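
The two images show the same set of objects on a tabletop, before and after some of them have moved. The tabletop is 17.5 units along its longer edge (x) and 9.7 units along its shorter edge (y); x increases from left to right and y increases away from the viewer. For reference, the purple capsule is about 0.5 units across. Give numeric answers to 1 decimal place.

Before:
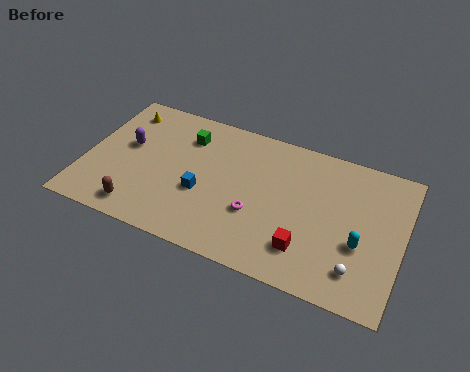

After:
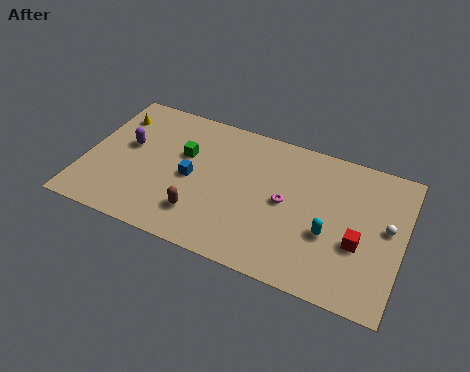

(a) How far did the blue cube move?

1.1

The blue cube was near (6.6, 3.8) before and (5.9, 4.6) after, so it travelled √(0.7² + 0.8²) ≈ 1.1 units.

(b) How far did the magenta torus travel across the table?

2.1

The magenta torus moved from about (9.6, 3.5) to (11.1, 4.9), a distance of √(1.5² + 1.4²) ≈ 2.1.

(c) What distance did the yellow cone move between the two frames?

0.6

The yellow cone moved from about (1.6, 8.0) to (1.2, 7.5), a distance of √(0.4² + 0.5²) ≈ 0.6.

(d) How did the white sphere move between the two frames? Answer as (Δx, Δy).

(1.3, 3.3)

From the two frames, the white sphere sits at roughly (15.3, 2.0) before and (16.6, 5.3) after.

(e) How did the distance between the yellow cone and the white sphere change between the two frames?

+0.6

They were about 15.0 units apart before and 15.6 after — 0.6 units further apart.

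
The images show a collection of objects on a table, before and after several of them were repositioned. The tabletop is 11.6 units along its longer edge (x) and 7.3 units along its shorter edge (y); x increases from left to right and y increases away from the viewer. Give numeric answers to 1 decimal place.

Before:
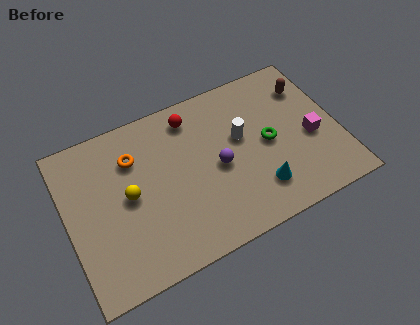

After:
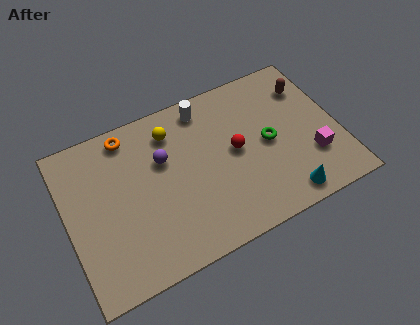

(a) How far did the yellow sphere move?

3.0

From (2.6, 3.7) to (4.7, 5.8), the yellow sphere covered √(2.1² + 2.1²) ≈ 3.0 units.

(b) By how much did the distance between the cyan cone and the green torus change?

+0.7

They were about 2.0 units apart before and 2.7 after — 0.7 units further apart.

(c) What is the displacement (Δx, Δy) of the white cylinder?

(-1.3, 2.0)

The white cylinder was at about (7.5, 4.3) and moved to about (6.2, 6.3).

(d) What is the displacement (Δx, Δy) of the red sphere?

(1.6, -2.3)

The red sphere was at about (5.6, 6.1) and moved to about (7.2, 3.8).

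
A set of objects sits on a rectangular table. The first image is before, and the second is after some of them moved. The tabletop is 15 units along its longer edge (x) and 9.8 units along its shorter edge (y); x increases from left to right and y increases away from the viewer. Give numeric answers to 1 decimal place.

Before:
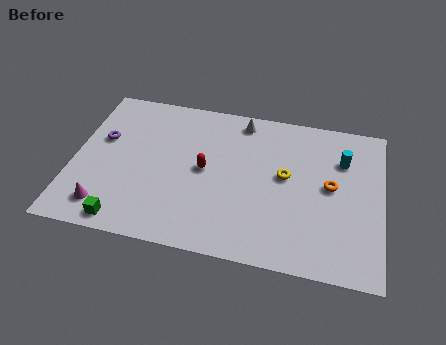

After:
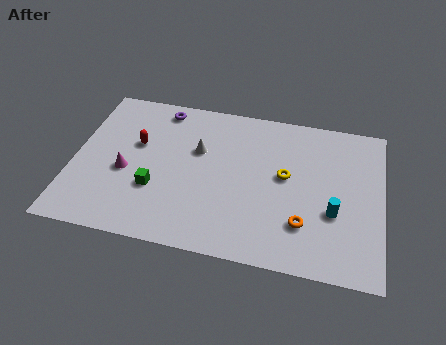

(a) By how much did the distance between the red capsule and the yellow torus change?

+3.4

They were about 3.9 units apart before and 7.3 after — 3.4 units further apart.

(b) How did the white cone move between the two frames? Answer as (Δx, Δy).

(-2.0, -2.4)

The white cone was at about (8.0, 8.6) and moved to about (6.0, 6.2).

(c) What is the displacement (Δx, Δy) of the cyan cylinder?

(-0.3, -3.4)

The cyan cylinder started near (13.0, 7.0) and ended near (12.7, 3.6).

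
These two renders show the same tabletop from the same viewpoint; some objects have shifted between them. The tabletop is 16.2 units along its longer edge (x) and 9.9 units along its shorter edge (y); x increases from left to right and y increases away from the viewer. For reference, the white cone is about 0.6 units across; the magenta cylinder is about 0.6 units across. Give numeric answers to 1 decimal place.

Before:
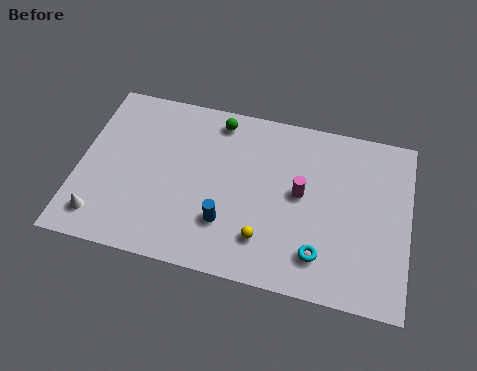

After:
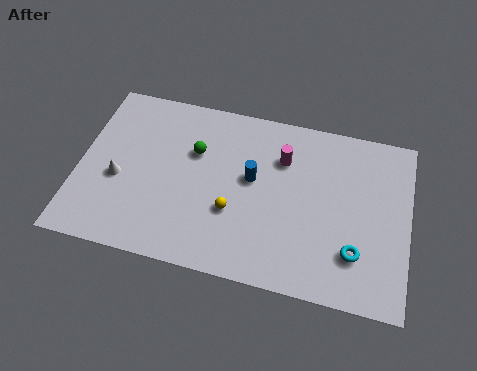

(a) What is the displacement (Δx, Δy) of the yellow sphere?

(-1.6, 1.2)

The yellow sphere started near (9.3, 2.3) and ended near (7.7, 3.5).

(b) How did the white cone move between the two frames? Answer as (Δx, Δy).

(0.7, 2.4)

From the two frames, the white cone sits at roughly (1.3, 1.7) before and (2.0, 4.1) after.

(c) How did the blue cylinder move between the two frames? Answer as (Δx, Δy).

(1.1, 2.8)

The blue cylinder was at about (7.4, 2.8) and moved to about (8.5, 5.6).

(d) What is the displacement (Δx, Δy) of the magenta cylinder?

(-1.0, 1.8)

From the two frames, the magenta cylinder sits at roughly (10.9, 5.3) before and (9.9, 7.1) after.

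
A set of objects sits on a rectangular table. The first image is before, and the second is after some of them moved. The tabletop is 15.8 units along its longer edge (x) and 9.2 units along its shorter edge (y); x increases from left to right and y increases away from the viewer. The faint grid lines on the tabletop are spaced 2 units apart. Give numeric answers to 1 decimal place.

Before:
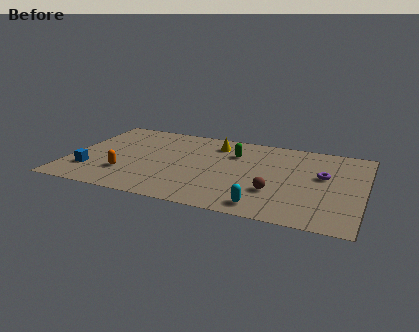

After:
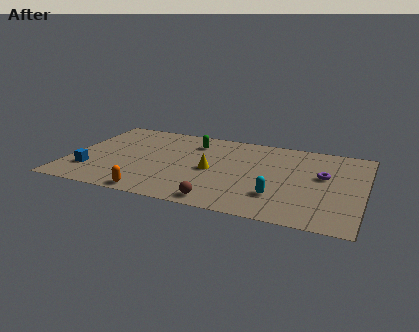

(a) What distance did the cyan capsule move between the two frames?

1.4

From (10.8, 1.2) to (11.4, 2.5), the cyan capsule covered √(0.6² + 1.3²) ≈ 1.4 units.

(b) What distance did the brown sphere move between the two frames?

3.3

The brown sphere moved from about (11.2, 2.9) to (8.5, 1.0), a distance of √(2.7² + 1.9²) ≈ 3.3.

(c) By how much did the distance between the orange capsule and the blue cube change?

+2.0

They were about 1.9 units apart before and 3.9 after — 2.0 units further apart.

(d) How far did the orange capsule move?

2.5

The orange capsule was near (3.2, 2.6) before and (4.9, 0.8) after, so it travelled √(1.7² + 1.8²) ≈ 2.5 units.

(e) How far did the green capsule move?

2.4

The green capsule was near (8.7, 6.6) before and (6.4, 7.2) after, so it travelled √(2.3² + 0.6²) ≈ 2.4 units.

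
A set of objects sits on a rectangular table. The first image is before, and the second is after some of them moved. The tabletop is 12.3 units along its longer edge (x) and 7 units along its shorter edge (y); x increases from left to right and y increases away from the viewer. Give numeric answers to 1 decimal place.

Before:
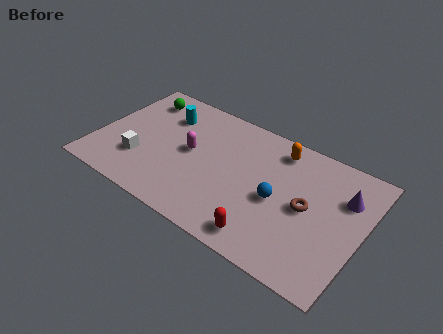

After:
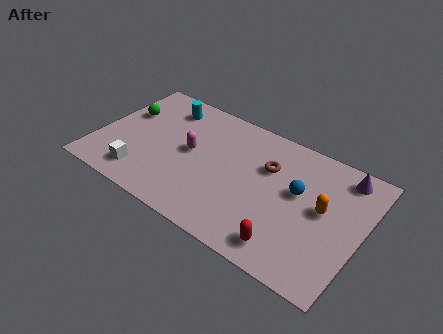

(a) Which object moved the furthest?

the orange capsule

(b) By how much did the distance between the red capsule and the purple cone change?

+0.3

They were about 4.9 units apart before and 5.2 after — 0.3 units further apart.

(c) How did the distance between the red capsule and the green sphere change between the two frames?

+0.7

They were about 8.3 units apart before and 9.0 after — 0.7 units further apart.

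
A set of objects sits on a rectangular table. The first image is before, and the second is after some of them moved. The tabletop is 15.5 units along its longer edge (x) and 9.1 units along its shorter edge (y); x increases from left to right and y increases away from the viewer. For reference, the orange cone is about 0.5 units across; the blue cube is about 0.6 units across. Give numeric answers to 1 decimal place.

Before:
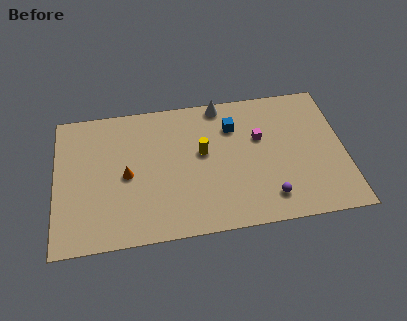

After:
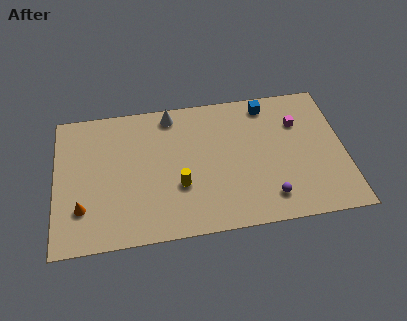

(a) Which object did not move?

the purple sphere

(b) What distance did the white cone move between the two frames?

2.7

The white cone was near (9.0, 8.3) before and (6.3, 8.0) after, so it travelled √(2.7² + 0.3²) ≈ 2.7 units.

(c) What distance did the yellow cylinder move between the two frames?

2.4

The yellow cylinder moved from about (7.9, 5.2) to (6.6, 3.2), a distance of √(1.3² + 2.0²) ≈ 2.4.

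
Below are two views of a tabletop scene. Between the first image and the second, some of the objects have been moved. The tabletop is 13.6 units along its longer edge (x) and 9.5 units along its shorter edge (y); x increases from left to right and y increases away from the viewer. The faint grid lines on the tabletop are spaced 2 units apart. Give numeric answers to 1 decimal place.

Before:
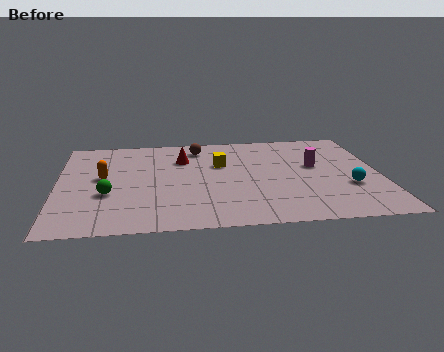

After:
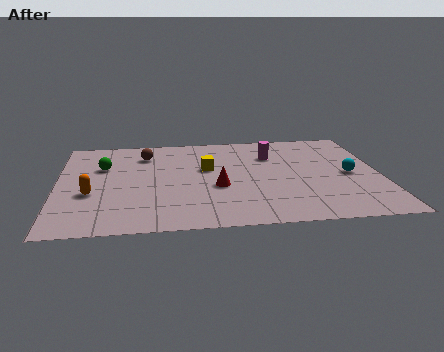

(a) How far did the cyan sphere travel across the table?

1.2

The cyan sphere was near (12.2, 3.3) before and (12.3, 4.5) after, so it travelled √(0.1² + 1.2²) ≈ 1.2 units.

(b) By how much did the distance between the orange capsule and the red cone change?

+1.5

The distance was about 3.8 in the first image and 5.3 in the second, so they moved 1.5 units further apart.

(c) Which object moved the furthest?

the red cone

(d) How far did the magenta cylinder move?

2.2

The magenta cylinder moved from about (10.9, 5.5) to (9.1, 6.8), a distance of √(1.8² + 1.3²) ≈ 2.2.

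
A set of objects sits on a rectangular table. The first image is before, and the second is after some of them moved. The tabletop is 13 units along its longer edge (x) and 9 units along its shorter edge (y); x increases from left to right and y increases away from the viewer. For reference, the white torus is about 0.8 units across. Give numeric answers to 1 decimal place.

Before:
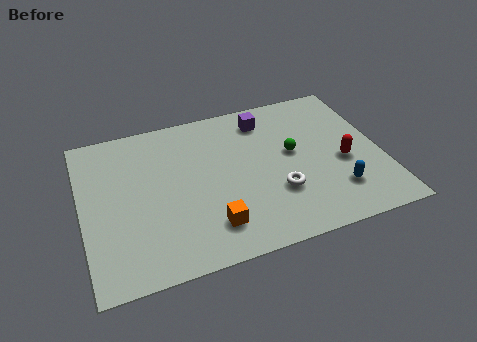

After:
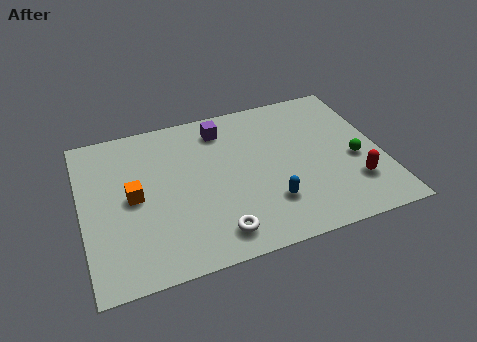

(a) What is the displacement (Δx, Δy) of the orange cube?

(-3.1, 2.6)

The orange cube started near (5.3, 1.9) and ended near (2.2, 4.5).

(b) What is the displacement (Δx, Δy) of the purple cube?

(-1.9, 0.0)

The purple cube was at about (8.2, 7.4) and moved to about (6.3, 7.4).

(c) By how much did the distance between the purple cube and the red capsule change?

+2.5

Before: roughly 4.8 units apart; after: 7.3. That's 2.5 units further apart.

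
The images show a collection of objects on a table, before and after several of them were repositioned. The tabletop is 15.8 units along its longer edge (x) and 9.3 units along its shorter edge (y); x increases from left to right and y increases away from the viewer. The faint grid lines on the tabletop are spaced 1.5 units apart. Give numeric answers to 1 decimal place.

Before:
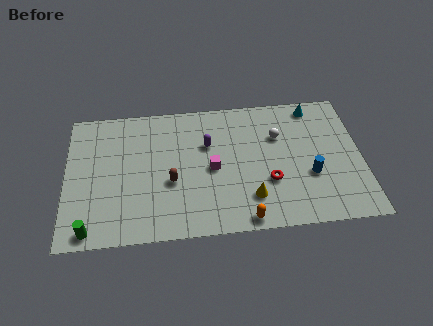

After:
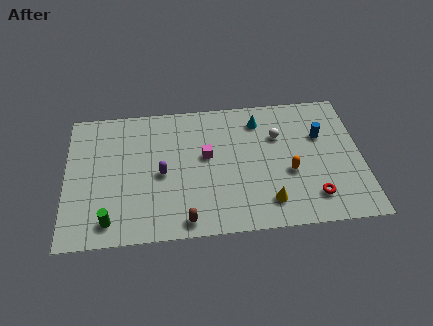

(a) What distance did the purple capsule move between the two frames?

3.1

The purple capsule was near (7.6, 6.1) before and (5.1, 4.3) after, so it travelled √(2.5² + 1.8²) ≈ 3.1 units.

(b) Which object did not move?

the white sphere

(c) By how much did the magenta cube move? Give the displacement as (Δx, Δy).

(-0.3, 0.9)

From the two frames, the magenta cube sits at roughly (7.8, 4.4) before and (7.5, 5.3) after.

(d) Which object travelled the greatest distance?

the orange capsule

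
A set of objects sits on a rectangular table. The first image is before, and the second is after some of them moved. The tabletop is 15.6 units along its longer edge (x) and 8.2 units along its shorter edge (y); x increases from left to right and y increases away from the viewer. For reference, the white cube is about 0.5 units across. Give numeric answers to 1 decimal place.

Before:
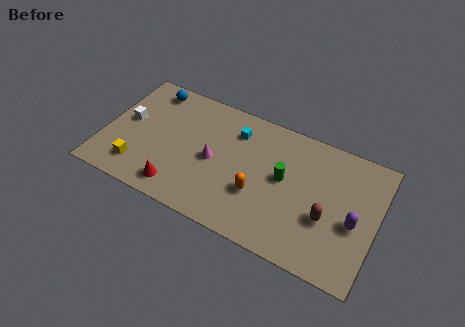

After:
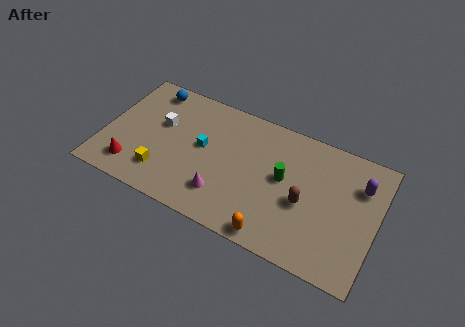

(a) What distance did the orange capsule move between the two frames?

2.4

The orange capsule was near (9.0, 2.9) before and (10.2, 0.8) after, so it travelled √(1.2² + 2.1²) ≈ 2.4 units.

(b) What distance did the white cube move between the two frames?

2.0

From (1.2, 4.5) to (3.1, 5.0), the white cube covered √(1.9² + 0.5²) ≈ 2.0 units.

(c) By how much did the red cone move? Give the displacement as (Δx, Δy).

(-2.7, 0.3)

The red cone started near (4.6, 1.3) and ended near (1.9, 1.6).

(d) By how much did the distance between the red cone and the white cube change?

-1.1

Before: roughly 4.7 units apart; after: 3.6. That's 1.1 units closer together.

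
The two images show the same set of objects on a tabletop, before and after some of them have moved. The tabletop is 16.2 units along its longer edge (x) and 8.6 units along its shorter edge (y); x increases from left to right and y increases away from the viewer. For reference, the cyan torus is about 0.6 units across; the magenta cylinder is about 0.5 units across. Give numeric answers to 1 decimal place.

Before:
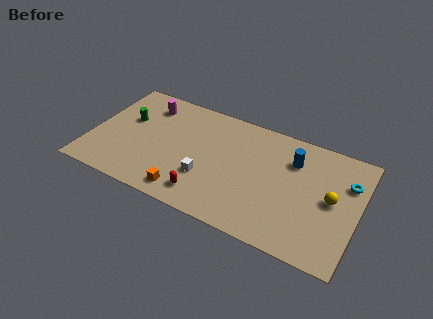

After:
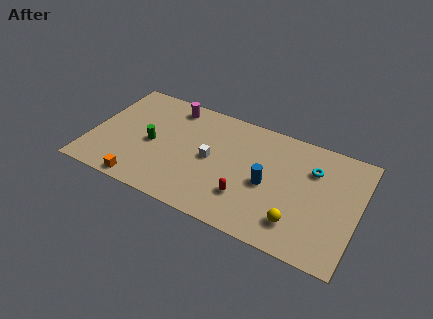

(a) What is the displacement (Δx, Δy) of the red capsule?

(2.4, 0.9)

From the two frames, the red capsule sits at roughly (7.3, 1.5) before and (9.7, 2.4) after.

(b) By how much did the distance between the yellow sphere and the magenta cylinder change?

-1.9

They were about 11.9 units apart before and 10.0 after — 1.9 units closer together.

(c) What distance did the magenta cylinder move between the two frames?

1.6

From (3.0, 6.9) to (4.5, 7.4), the magenta cylinder covered √(1.5² + 0.5²) ≈ 1.6 units.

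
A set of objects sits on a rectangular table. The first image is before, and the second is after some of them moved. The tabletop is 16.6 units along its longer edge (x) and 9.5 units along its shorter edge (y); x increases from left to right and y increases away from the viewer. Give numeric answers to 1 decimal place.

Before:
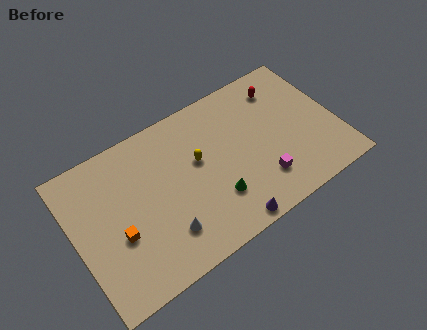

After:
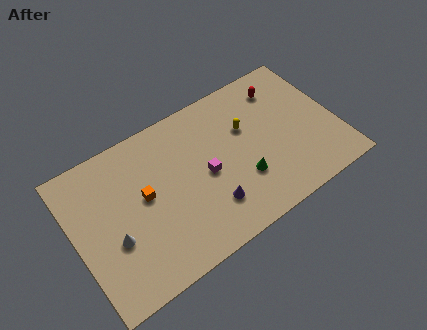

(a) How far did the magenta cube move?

3.9

From (11.4, 2.3) to (8.2, 4.5), the magenta cube covered √(3.2² + 2.2²) ≈ 3.9 units.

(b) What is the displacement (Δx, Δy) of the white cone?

(-3.0, 1.3)

From the two frames, the white cone sits at roughly (5.2, 2.3) before and (2.2, 3.6) after.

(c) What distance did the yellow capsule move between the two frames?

3.2

The yellow capsule moved from about (7.9, 5.6) to (11.1, 6.1), a distance of √(3.2² + 0.5²) ≈ 3.2.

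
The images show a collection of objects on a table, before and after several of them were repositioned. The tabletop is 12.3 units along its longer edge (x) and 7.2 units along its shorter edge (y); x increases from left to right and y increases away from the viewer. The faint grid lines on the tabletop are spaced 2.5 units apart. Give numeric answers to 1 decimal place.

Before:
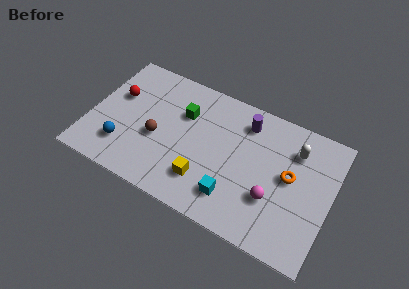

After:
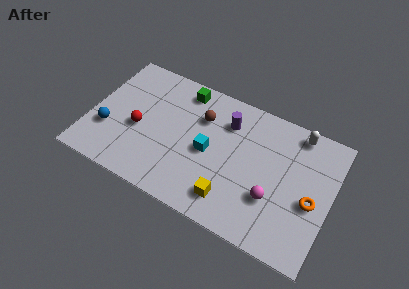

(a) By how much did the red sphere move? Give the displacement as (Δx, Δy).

(1.3, -1.4)

The red sphere was at about (1.2, 4.5) and moved to about (2.5, 3.1).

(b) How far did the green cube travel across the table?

1.3

The green cube moved from about (4.6, 4.9) to (4.4, 6.2), a distance of √(0.2² + 1.3²) ≈ 1.3.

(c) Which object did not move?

the magenta sphere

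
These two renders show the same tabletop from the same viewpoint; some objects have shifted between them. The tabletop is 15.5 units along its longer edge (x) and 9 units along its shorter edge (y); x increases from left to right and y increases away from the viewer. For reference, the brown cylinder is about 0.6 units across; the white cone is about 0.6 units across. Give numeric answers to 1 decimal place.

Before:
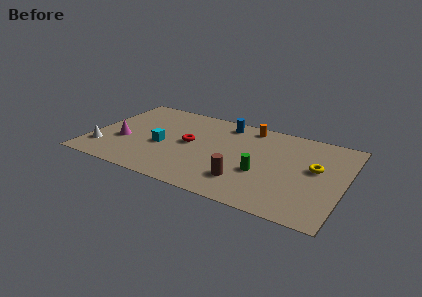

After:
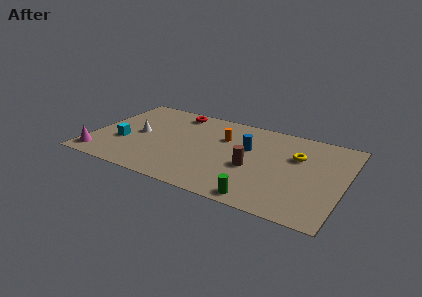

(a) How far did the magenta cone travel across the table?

2.4

The magenta cone moved from about (2.0, 3.4) to (0.8, 1.3), a distance of √(1.2² + 2.1²) ≈ 2.4.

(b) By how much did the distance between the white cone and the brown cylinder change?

-1.6

They were about 8.8 units apart before and 7.2 after — 1.6 units closer together.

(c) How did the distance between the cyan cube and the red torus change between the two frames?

+3.4

The distance was about 1.8 in the first image and 5.2 in the second, so they moved 3.4 units further apart.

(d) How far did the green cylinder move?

2.5

From (10.6, 3.4) to (10.9, 0.9), the green cylinder covered √(0.3² + 2.5²) ≈ 2.5 units.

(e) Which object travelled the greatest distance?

the red torus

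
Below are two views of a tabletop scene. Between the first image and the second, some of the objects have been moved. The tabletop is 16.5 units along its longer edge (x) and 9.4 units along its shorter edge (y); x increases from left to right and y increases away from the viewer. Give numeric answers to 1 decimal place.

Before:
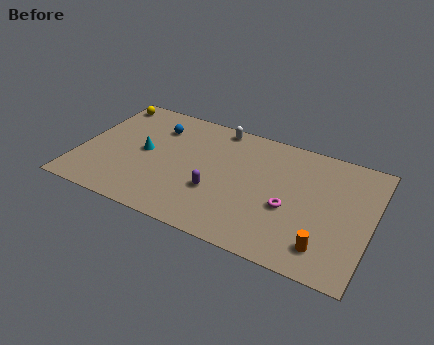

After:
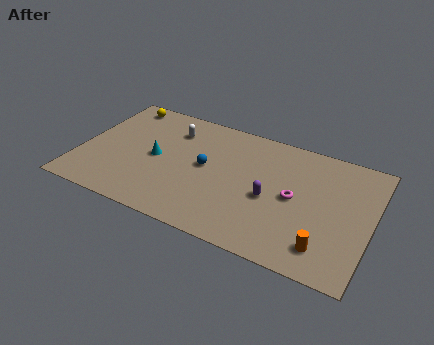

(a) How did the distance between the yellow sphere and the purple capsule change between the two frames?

+1.6

The distance was about 8.5 in the first image and 10.1 in the second, so they moved 1.6 units further apart.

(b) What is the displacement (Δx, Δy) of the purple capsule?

(3.0, 0.8)

From the two frames, the purple capsule sits at roughly (7.9, 3.3) before and (10.9, 4.1) after.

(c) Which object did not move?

the orange cylinder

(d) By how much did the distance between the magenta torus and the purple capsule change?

-2.7

They were about 4.1 units apart before and 1.4 after — 2.7 units closer together.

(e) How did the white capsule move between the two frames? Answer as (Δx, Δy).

(-2.5, -1.3)

The white capsule was at about (7.4, 8.5) and moved to about (4.9, 7.2).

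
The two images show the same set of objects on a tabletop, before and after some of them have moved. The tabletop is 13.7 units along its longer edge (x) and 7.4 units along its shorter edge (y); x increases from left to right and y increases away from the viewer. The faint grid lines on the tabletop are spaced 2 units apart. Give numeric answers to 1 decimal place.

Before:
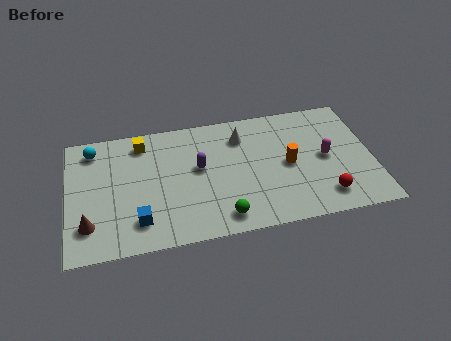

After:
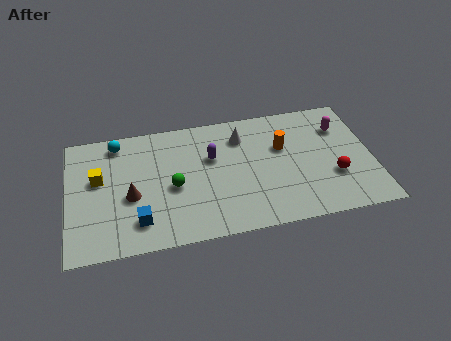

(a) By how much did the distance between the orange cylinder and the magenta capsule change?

+1.1

They were about 1.7 units apart before and 2.8 after — 1.1 units further apart.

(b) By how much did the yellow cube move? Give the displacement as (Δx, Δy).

(-2.0, -1.8)

The yellow cube started near (3.4, 6.2) and ended near (1.4, 4.4).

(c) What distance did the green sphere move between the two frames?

3.0

From (6.8, 1.1) to (4.7, 3.3), the green sphere covered √(2.1² + 2.2²) ≈ 3.0 units.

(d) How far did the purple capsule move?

0.8

The purple capsule moved from about (5.9, 4.2) to (6.5, 4.7), a distance of √(0.6² + 0.5²) ≈ 0.8.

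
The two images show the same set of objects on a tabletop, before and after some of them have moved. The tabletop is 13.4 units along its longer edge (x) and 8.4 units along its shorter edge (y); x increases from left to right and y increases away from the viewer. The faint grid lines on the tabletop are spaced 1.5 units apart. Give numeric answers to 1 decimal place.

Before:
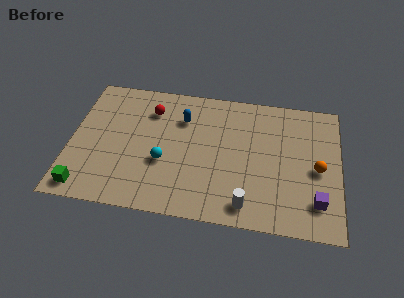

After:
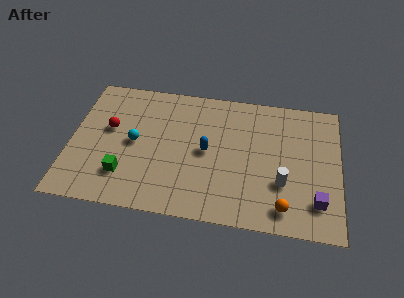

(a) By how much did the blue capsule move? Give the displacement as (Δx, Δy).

(1.3, -1.9)

The blue capsule was at about (5.5, 6.1) and moved to about (6.8, 4.2).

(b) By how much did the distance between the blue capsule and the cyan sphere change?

+0.6

The distance was about 3.0 in the first image and 3.6 in the second, so they moved 0.6 units further apart.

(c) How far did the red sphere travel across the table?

2.5

The red sphere was near (3.9, 6.4) before and (1.9, 4.9) after, so it travelled √(2.0² + 1.5²) ≈ 2.5 units.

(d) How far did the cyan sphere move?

1.8

From (4.7, 3.2) to (3.2, 4.2), the cyan sphere covered √(1.5² + 1.0²) ≈ 1.8 units.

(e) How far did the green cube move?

2.2

The green cube was near (0.9, 1.0) before and (2.8, 2.1) after, so it travelled √(1.9² + 1.1²) ≈ 2.2 units.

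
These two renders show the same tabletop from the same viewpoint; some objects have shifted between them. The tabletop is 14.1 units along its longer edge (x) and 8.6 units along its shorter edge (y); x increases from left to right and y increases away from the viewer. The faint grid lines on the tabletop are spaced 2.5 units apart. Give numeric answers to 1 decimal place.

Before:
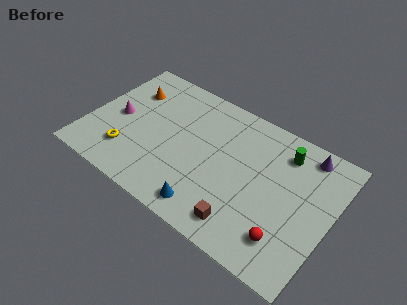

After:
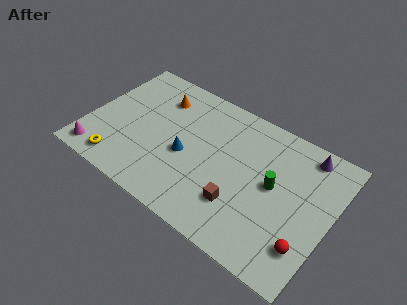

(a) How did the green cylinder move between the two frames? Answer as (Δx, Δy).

(-0.2, -2.3)

From the two frames, the green cylinder sits at roughly (11.0, 6.9) before and (10.8, 4.6) after.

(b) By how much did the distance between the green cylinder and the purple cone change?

+1.9

Before: roughly 1.3 units apart; after: 3.2. That's 1.9 units further apart.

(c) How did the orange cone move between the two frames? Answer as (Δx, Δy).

(1.7, 0.4)

From the two frames, the orange cone sits at roughly (1.9, 6.2) before and (3.6, 6.6) after.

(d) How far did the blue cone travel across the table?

3.1

The blue cone was near (7.6, 1.2) before and (5.8, 3.7) after, so it travelled √(1.8² + 2.5²) ≈ 3.1 units.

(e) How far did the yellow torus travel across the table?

0.9

From (2.6, 2.1) to (2.3, 1.2), the yellow torus covered √(0.3² + 0.9²) ≈ 0.9 units.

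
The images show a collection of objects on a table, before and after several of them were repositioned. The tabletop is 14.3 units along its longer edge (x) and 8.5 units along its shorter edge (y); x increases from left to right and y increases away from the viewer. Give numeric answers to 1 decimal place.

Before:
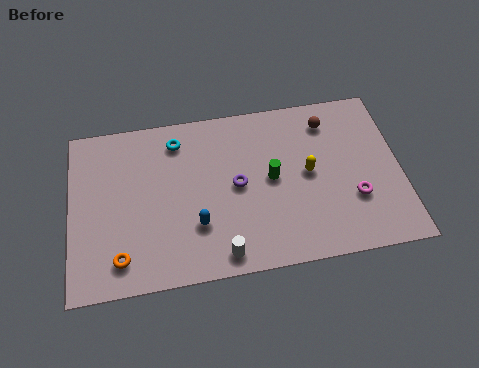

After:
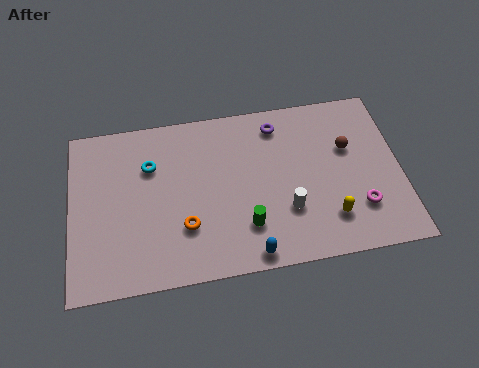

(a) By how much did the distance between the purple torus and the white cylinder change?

+1.0

They were about 3.4 units apart before and 4.4 after — 1.0 units further apart.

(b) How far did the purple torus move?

3.4

The purple torus moved from about (7.2, 4.3) to (9.1, 7.1), a distance of √(1.9² + 2.8²) ≈ 3.4.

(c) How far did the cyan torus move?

1.6

The cyan torus moved from about (4.7, 7.0) to (3.5, 5.9), a distance of √(1.2² + 1.1²) ≈ 1.6.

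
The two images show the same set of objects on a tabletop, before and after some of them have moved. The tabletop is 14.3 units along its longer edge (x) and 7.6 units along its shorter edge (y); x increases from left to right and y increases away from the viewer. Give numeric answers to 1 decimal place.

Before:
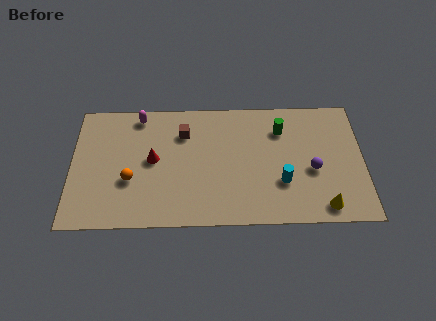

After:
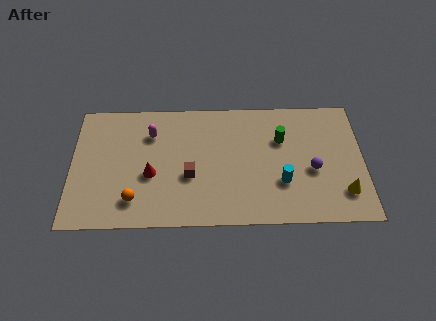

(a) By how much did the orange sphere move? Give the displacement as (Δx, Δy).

(0.2, -1.2)

The orange sphere started near (2.9, 2.8) and ended near (3.1, 1.6).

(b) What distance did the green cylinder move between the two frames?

0.6

The green cylinder moved from about (10.3, 5.7) to (10.3, 5.1), a distance of √(0.0² + 0.6²) ≈ 0.6.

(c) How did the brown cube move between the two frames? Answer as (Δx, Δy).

(0.3, -2.6)

The brown cube started near (5.5, 5.6) and ended near (5.8, 3.0).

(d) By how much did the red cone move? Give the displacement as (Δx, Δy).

(-0.1, -0.9)

The red cone started near (4.0, 4.0) and ended near (3.9, 3.1).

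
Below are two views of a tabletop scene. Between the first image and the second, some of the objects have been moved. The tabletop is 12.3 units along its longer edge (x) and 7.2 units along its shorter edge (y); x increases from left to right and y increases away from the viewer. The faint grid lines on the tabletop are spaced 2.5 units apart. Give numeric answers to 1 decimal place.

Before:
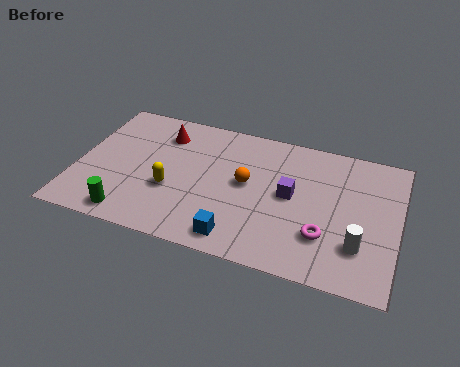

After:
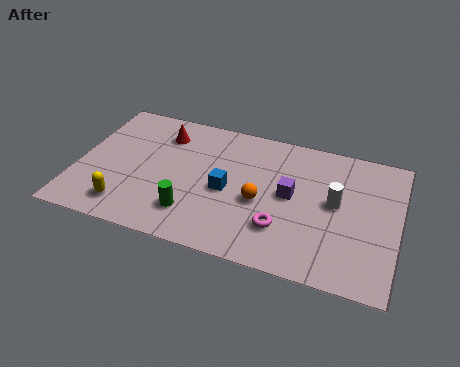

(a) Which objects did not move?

the red cone and the purple cube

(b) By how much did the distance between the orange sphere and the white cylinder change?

-1.9

They were about 4.8 units apart before and 2.9 after — 1.9 units closer together.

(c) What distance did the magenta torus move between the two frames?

1.6

From (9.6, 2.1) to (8.0, 2.0), the magenta torus covered √(1.6² + 0.1²) ≈ 1.6 units.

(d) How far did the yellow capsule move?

2.1

The yellow capsule was near (3.7, 2.7) before and (2.1, 1.3) after, so it travelled √(1.6² + 1.4²) ≈ 2.1 units.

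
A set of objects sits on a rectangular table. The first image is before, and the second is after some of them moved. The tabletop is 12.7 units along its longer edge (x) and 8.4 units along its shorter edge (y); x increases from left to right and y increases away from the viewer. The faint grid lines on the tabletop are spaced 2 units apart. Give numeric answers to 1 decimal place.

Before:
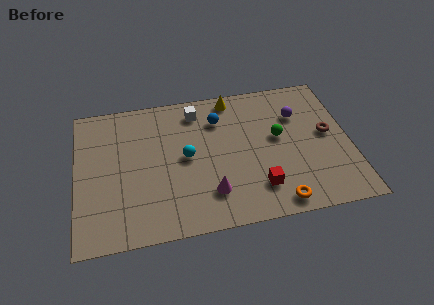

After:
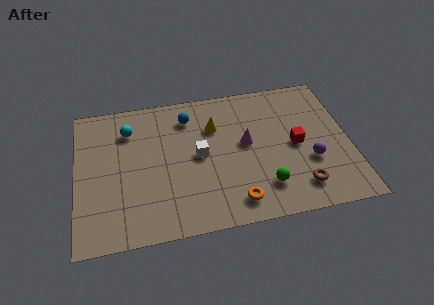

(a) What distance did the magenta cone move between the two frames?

3.2

The magenta cone was near (6.1, 2.0) before and (7.9, 4.6) after, so it travelled √(1.8² + 2.6²) ≈ 3.2 units.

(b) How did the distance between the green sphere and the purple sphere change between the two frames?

+0.9

The distance was about 1.6 in the first image and 2.5 in the second, so they moved 0.9 units further apart.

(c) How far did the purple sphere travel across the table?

2.9

The purple sphere was near (10.4, 5.9) before and (10.8, 3.0) after, so it travelled √(0.4² + 2.9²) ≈ 2.9 units.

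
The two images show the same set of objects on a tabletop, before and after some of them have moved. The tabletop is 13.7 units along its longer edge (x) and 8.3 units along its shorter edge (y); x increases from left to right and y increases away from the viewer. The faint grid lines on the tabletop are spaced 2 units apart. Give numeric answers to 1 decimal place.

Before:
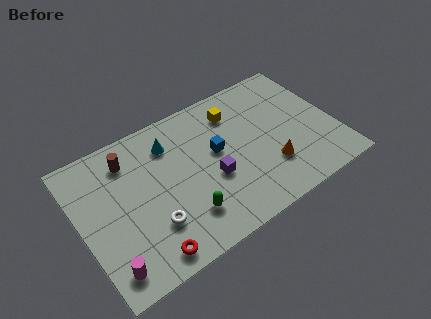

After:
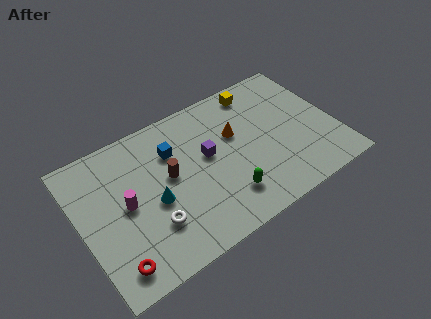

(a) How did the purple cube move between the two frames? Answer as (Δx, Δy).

(0.0, 1.4)

From the two frames, the purple cube sits at roughly (6.9, 3.3) before and (6.9, 4.7) after.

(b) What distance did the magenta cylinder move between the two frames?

3.2

The magenta cylinder was near (1.0, 1.3) before and (2.4, 4.2) after, so it travelled √(1.4² + 2.9²) ≈ 3.2 units.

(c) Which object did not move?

the white torus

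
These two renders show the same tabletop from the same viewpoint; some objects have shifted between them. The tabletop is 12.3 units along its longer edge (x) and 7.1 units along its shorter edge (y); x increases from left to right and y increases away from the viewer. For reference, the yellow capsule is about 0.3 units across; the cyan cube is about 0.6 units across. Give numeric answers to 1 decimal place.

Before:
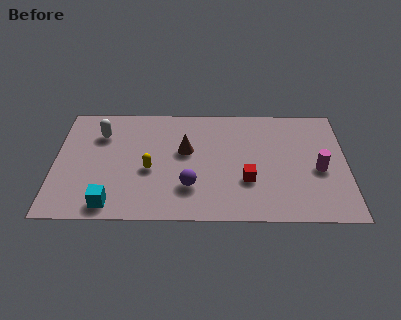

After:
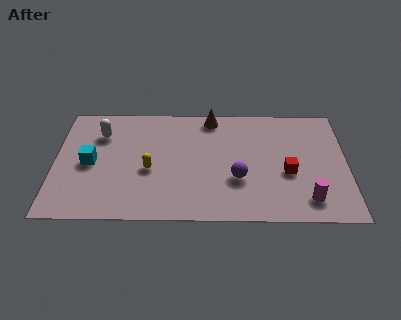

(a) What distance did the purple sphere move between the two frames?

2.1

The purple sphere was near (5.7, 2.0) before and (7.7, 2.5) after, so it travelled √(2.0² + 0.5²) ≈ 2.1 units.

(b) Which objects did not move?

the white capsule and the yellow capsule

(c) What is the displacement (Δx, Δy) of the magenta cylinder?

(-0.5, -1.8)

The magenta cylinder started near (11.1, 3.1) and ended near (10.6, 1.3).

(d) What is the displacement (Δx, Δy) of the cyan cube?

(-0.9, 2.5)

The cyan cube started near (2.4, 0.9) and ended near (1.5, 3.4).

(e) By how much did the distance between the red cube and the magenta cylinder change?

-1.3

The distance was about 3.1 in the first image and 1.8 in the second, so they moved 1.3 units closer together.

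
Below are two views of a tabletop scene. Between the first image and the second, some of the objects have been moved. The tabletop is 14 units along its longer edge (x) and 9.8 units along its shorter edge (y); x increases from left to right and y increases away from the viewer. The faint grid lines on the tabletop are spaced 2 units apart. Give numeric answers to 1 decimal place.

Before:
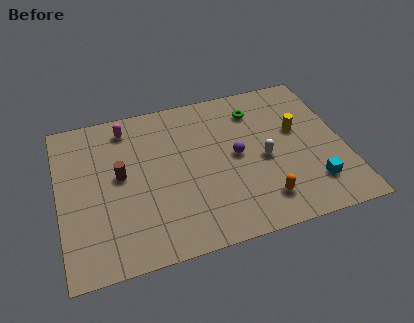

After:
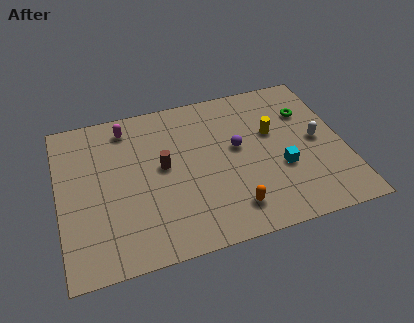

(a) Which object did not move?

the magenta capsule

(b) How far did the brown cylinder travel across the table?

2.1

From (3.0, 5.3) to (5.1, 5.3), the brown cylinder covered √(2.1² + 0.0²) ≈ 2.1 units.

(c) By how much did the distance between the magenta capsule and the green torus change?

+2.6

The distance was about 6.4 in the first image and 9.0 in the second, so they moved 2.6 units further apart.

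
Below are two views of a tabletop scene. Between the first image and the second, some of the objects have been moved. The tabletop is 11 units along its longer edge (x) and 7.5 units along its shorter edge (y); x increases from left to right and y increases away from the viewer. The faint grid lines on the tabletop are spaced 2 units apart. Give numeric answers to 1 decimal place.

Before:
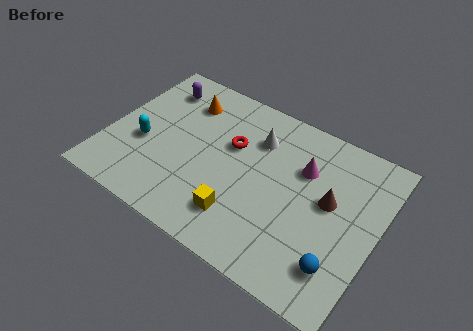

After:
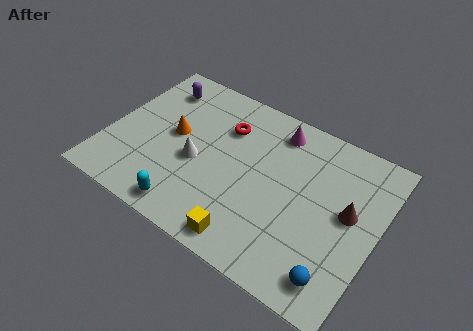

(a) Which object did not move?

the purple capsule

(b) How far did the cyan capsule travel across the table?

3.1

The cyan capsule was near (1.5, 3.0) before and (3.8, 0.9) after, so it travelled √(2.3² + 2.1²) ≈ 3.1 units.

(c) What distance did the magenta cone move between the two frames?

1.8

From (7.8, 5.1) to (6.5, 6.3), the magenta cone covered √(1.3² + 1.2²) ≈ 1.8 units.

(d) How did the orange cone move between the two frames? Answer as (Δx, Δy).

(-0.1, -1.8)

From the two frames, the orange cone sits at roughly (2.7, 5.8) before and (2.6, 4.0) after.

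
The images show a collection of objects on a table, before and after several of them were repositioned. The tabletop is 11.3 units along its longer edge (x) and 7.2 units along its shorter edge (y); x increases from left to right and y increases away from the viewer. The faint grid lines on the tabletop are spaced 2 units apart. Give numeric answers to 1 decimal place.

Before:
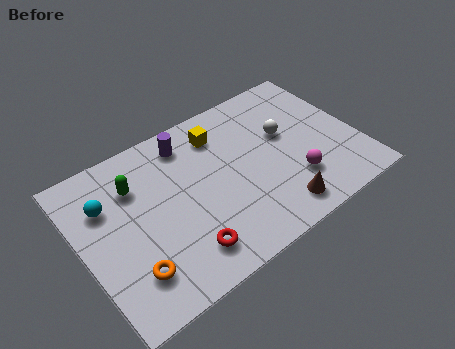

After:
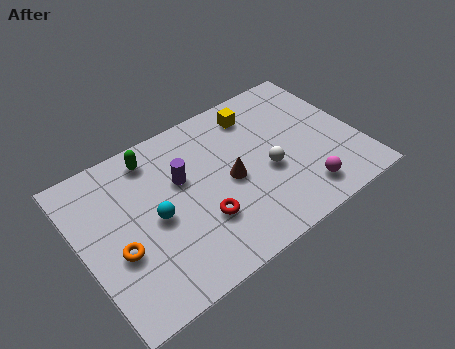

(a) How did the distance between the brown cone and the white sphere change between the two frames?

-1.8

Before: roughly 3.4 units apart; after: 1.6. That's 1.8 units closer together.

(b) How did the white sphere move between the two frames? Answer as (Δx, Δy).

(-1.0, -1.3)

The white sphere was at about (8.5, 4.3) and moved to about (7.5, 3.0).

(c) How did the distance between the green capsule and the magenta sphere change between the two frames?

+0.4

They were about 6.8 units apart before and 7.2 after — 0.4 units further apart.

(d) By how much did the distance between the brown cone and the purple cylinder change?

-3.5

They were about 5.6 units apart before and 2.1 after — 3.5 units closer together.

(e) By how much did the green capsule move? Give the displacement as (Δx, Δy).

(0.9, 0.9)

The green capsule was at about (2.4, 5.2) and moved to about (3.3, 6.1).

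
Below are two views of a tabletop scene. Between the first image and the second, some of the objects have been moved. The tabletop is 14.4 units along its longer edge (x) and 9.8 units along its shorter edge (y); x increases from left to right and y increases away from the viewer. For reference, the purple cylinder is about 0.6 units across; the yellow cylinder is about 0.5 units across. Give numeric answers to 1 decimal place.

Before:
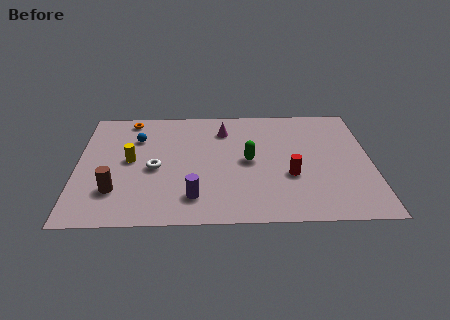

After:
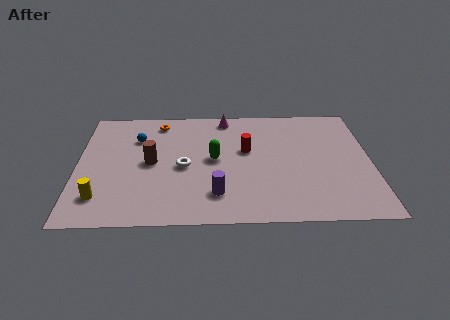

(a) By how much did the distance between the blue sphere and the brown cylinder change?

-2.3

Before: roughly 4.5 units apart; after: 2.2. That's 2.3 units closer together.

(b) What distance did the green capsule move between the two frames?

1.7

The green capsule was near (8.4, 4.9) before and (6.7, 5.1) after, so it travelled √(1.7² + 0.2²) ≈ 1.7 units.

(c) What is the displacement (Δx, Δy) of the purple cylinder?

(1.1, 0.2)

From the two frames, the purple cylinder sits at roughly (5.7, 2.0) before and (6.8, 2.2) after.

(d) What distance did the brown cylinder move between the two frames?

2.9

The brown cylinder moved from about (1.9, 2.6) to (3.6, 4.9), a distance of √(1.7² + 2.3²) ≈ 2.9.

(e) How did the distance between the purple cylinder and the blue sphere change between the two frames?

+0.5

The distance was about 5.7 in the first image and 6.2 in the second, so they moved 0.5 units further apart.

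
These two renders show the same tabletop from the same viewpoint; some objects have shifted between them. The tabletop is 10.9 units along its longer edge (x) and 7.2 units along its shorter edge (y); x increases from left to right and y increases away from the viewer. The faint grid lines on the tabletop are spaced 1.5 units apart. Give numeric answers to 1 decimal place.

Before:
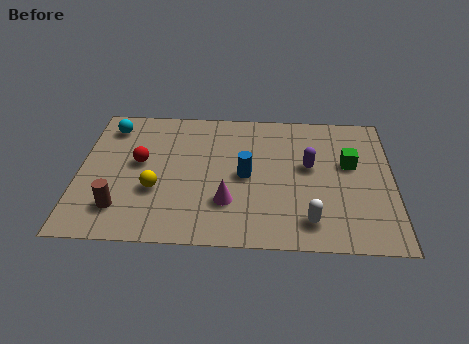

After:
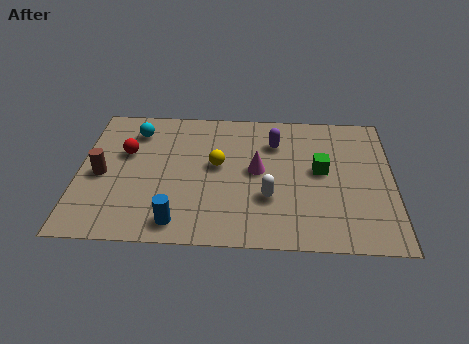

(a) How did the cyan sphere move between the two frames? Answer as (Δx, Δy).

(0.9, -0.2)

From the two frames, the cyan sphere sits at roughly (1.0, 5.9) before and (1.9, 5.7) after.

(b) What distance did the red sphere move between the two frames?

0.7

From (2.1, 4.0) to (1.6, 4.5), the red sphere covered √(0.5² + 0.5²) ≈ 0.7 units.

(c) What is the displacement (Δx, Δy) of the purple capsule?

(-1.2, 1.2)

From the two frames, the purple capsule sits at roughly (8.0, 4.1) before and (6.8, 5.3) after.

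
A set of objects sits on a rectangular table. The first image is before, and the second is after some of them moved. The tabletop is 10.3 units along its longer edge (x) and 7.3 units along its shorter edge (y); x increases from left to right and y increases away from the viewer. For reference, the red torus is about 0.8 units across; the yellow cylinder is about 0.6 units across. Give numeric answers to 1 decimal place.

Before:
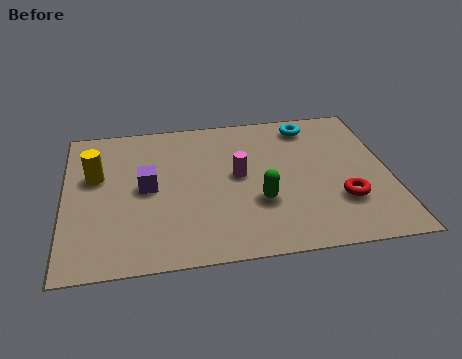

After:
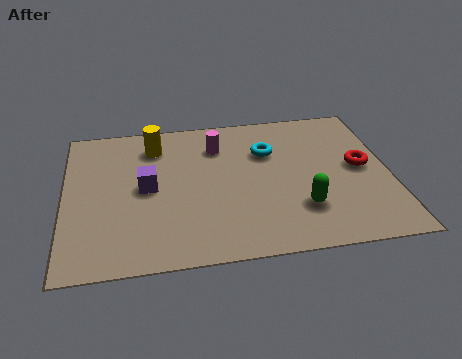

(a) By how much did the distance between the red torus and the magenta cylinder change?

+1.2

Before: roughly 3.6 units apart; after: 4.8. That's 1.2 units further apart.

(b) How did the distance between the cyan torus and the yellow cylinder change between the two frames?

-3.4

Before: roughly 7.1 units apart; after: 3.7. That's 3.4 units closer together.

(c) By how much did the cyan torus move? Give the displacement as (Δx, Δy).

(-1.4, -1.2)

From the two frames, the cyan torus sits at roughly (7.9, 6.2) before and (6.5, 5.0) after.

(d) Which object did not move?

the purple cube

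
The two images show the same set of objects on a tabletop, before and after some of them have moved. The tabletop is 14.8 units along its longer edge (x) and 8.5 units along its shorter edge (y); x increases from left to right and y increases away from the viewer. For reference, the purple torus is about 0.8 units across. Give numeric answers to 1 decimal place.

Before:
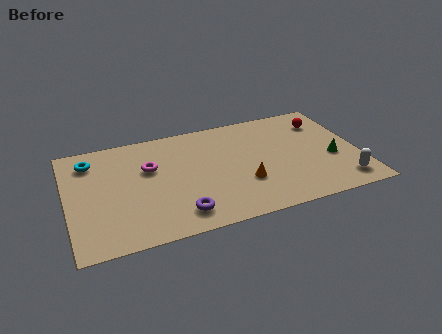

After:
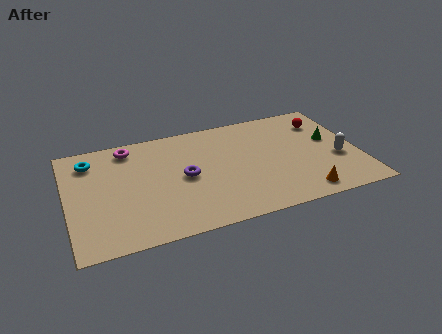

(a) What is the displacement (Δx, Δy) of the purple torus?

(0.5, 2.7)

The purple torus was at about (5.4, 1.5) and moved to about (5.9, 4.2).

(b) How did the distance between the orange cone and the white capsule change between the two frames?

-2.1

They were about 5.1 units apart before and 3.0 after — 2.1 units closer together.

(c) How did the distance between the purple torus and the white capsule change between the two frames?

-0.4

The distance was about 8.3 in the first image and 7.9 in the second, so they moved 0.4 units closer together.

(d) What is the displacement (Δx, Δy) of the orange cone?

(2.8, -1.7)

The orange cone was at about (8.8, 2.8) and moved to about (11.6, 1.1).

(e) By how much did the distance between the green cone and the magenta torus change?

+1.1

Before: roughly 9.4 units apart; after: 10.5. That's 1.1 units further apart.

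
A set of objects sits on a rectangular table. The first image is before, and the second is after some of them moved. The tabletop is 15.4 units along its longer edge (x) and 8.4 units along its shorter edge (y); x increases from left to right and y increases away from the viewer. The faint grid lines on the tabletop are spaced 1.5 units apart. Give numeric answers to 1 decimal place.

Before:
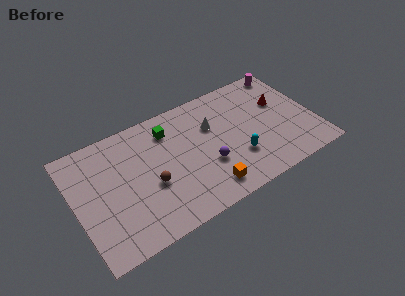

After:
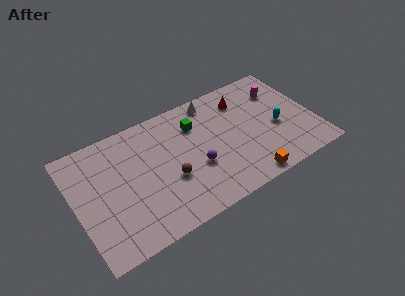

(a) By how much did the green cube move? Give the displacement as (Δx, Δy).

(1.7, -0.4)

The green cube started near (6.3, 6.6) and ended near (8.0, 6.2).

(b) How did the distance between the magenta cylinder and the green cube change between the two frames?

-2.5

Before: roughly 8.1 units apart; after: 5.6. That's 2.5 units closer together.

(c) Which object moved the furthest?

the cyan capsule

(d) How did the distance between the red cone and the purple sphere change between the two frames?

-0.7

They were about 5.7 units apart before and 5.0 after — 0.7 units closer together.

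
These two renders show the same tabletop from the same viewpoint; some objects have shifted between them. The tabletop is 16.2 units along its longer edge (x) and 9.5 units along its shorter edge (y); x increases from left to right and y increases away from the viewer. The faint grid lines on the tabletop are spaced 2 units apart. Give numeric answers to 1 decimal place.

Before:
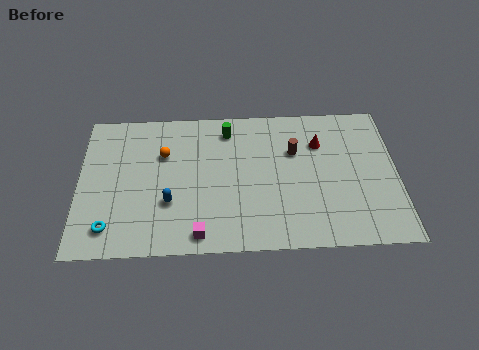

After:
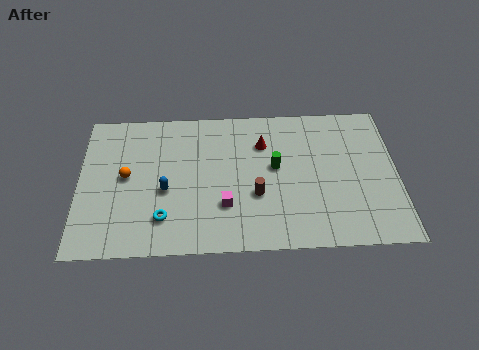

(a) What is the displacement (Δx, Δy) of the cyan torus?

(2.7, 0.5)

The cyan torus started near (1.6, 1.7) and ended near (4.3, 2.2).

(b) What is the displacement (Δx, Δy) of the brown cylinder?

(-2.0, -2.8)

From the two frames, the brown cylinder sits at roughly (11.0, 6.3) before and (9.0, 3.5) after.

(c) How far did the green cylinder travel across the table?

3.5

The green cylinder moved from about (7.6, 7.9) to (10.0, 5.3), a distance of √(2.4² + 2.6²) ≈ 3.5.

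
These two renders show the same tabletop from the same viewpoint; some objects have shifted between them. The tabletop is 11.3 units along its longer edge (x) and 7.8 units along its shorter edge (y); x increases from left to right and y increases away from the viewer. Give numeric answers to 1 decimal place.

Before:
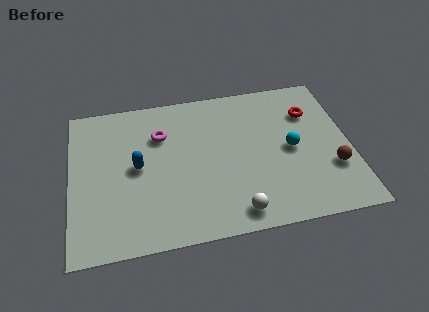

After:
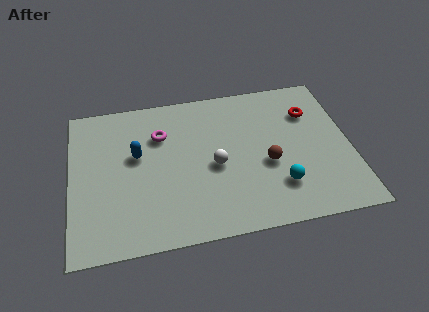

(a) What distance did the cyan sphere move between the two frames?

1.9

The cyan sphere moved from about (8.9, 3.8) to (8.3, 2.0), a distance of √(0.6² + 1.8²) ≈ 1.9.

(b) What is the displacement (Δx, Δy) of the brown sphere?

(-2.6, 0.7)

The brown sphere was at about (10.5, 2.5) and moved to about (7.9, 3.2).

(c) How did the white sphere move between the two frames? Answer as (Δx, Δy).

(-0.7, 2.5)

The white sphere started near (6.5, 1.0) and ended near (5.8, 3.5).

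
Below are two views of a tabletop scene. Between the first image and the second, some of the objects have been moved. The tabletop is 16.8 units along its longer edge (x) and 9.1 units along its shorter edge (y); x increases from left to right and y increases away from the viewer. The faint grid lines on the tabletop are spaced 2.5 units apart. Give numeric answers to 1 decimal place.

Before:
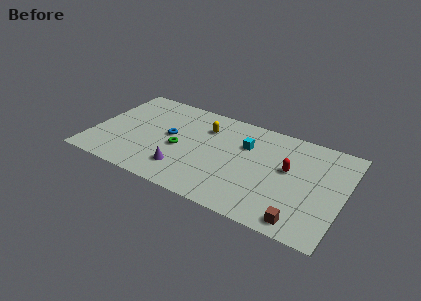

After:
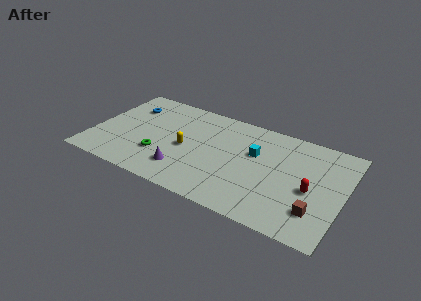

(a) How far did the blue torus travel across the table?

3.6

The blue torus moved from about (5.1, 4.9) to (2.0, 6.7), a distance of √(3.1² + 1.8²) ≈ 3.6.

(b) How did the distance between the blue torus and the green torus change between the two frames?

+3.5

They were about 1.2 units apart before and 4.7 after — 3.5 units further apart.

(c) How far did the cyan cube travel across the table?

0.9

The cyan cube was near (10.1, 6.2) before and (10.8, 5.7) after, so it travelled √(0.7² + 0.5²) ≈ 0.9 units.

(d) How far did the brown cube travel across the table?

1.4

The brown cube moved from about (14.4, 1.1) to (15.2, 2.3), a distance of √(0.8² + 1.2²) ≈ 1.4.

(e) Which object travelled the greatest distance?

the blue torus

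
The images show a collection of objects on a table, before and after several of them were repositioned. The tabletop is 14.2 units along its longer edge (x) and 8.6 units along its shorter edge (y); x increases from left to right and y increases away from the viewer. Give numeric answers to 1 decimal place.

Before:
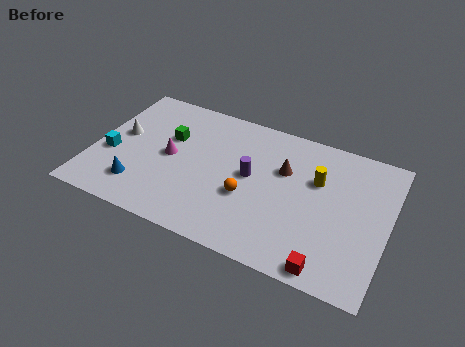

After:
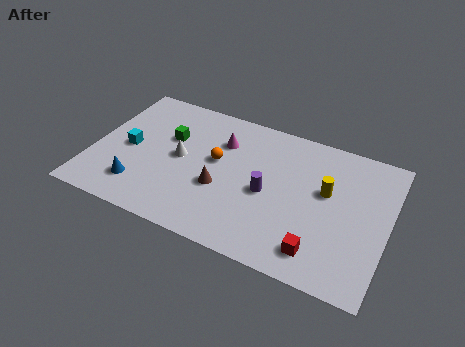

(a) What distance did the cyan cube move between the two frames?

1.1

The cyan cube was near (0.9, 3.4) before and (1.7, 4.1) after, so it travelled √(0.8² + 0.7²) ≈ 1.1 units.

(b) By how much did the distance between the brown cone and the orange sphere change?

-1.1

They were about 2.7 units apart before and 1.6 after — 1.1 units closer together.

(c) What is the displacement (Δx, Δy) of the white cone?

(3.0, -0.4)

From the two frames, the white cone sits at roughly (1.2, 4.8) before and (4.2, 4.4) after.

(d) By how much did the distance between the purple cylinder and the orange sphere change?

+1.5

Before: roughly 1.3 units apart; after: 2.8. That's 1.5 units further apart.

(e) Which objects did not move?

the green cube and the blue cone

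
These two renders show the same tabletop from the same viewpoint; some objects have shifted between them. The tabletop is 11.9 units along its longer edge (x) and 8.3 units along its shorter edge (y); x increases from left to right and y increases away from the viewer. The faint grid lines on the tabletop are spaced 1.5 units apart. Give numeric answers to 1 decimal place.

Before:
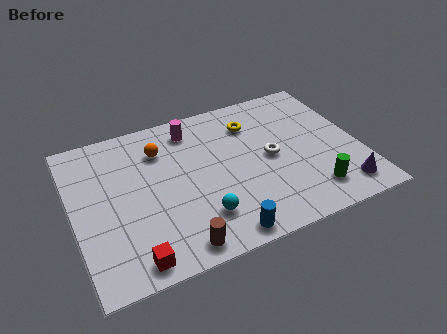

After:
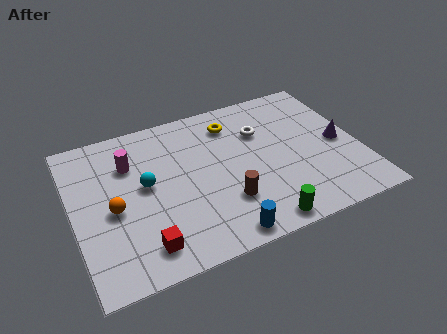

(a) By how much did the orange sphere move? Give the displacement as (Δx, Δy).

(-2.2, -2.5)

From the two frames, the orange sphere sits at roughly (3.8, 6.2) before and (1.6, 3.7) after.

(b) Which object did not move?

the blue cylinder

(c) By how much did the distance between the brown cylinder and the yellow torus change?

-2.3

The distance was about 6.6 in the first image and 4.3 in the second, so they moved 2.3 units closer together.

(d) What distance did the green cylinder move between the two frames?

2.4

The green cylinder was near (9.6, 1.6) before and (7.3, 0.8) after, so it travelled √(2.3² + 0.8²) ≈ 2.4 units.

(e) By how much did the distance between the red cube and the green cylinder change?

-2.8

The distance was about 7.5 in the first image and 4.7 in the second, so they moved 2.8 units closer together.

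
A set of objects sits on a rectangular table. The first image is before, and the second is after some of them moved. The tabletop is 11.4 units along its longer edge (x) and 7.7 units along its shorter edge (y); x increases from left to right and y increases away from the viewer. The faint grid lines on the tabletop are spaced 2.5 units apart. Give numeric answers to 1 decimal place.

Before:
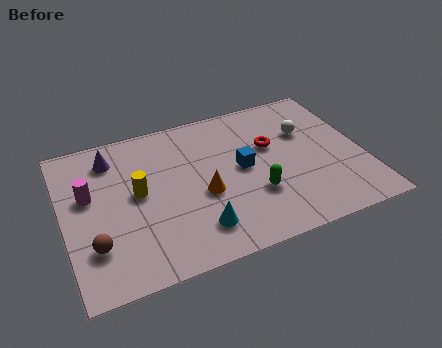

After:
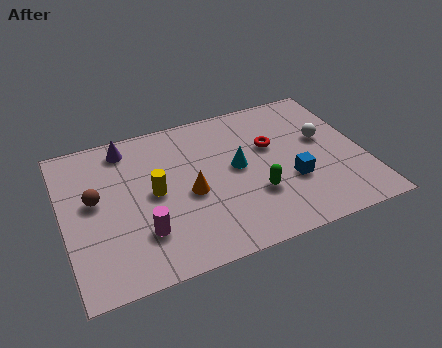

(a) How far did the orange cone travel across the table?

0.5

The orange cone moved from about (5.2, 3.2) to (4.7, 3.4), a distance of √(0.5² + 0.2²) ≈ 0.5.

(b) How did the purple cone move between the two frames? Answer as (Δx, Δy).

(0.6, 0.4)

The purple cone was at about (2.0, 6.2) and moved to about (2.6, 6.6).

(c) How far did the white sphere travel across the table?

0.8

From (9.4, 5.1) to (10.0, 4.5), the white sphere covered √(0.6² + 0.6²) ≈ 0.8 units.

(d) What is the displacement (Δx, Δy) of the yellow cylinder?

(0.6, -0.2)

The yellow cylinder was at about (2.8, 4.1) and moved to about (3.4, 3.9).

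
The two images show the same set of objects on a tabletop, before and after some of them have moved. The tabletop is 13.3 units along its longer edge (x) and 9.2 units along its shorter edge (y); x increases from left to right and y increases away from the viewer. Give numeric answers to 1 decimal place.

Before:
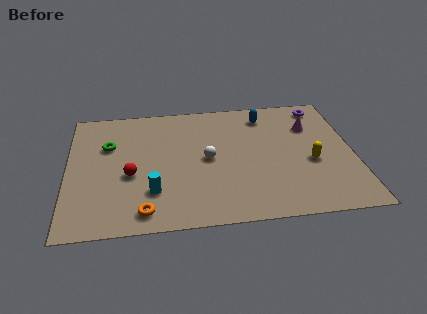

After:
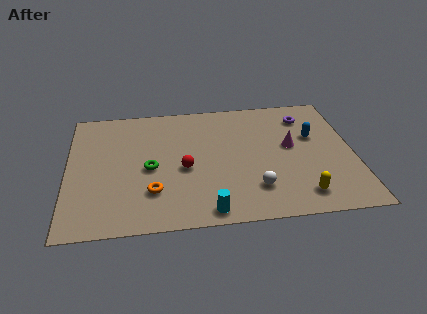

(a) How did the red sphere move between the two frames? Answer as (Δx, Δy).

(2.5, 0.2)

The red sphere started near (2.9, 3.8) and ended near (5.4, 4.0).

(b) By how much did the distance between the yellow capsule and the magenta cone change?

+0.9

They were about 2.7 units apart before and 3.6 after — 0.9 units further apart.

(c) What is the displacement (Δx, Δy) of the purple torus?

(-0.8, -0.7)

From the two frames, the purple torus sits at roughly (12.0, 8.0) before and (11.2, 7.3) after.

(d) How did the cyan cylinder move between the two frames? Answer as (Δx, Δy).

(2.5, -1.6)

From the two frames, the cyan cylinder sits at roughly (3.9, 2.5) before and (6.4, 0.9) after.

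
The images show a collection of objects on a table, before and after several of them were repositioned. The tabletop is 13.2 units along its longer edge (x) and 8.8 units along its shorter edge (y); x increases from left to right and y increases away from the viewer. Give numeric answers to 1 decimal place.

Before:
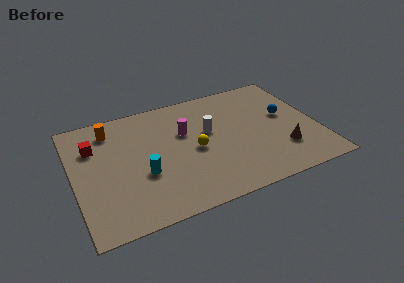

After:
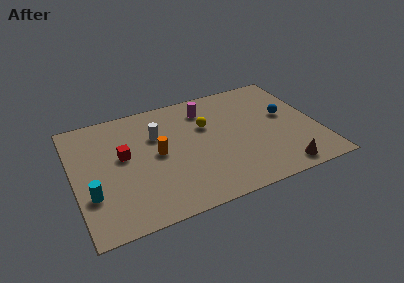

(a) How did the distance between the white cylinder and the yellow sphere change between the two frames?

+1.3

The distance was about 1.4 in the first image and 2.7 in the second, so they moved 1.3 units further apart.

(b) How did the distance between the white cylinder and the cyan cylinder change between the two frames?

+0.7

Before: roughly 4.2 units apart; after: 4.9. That's 0.7 units further apart.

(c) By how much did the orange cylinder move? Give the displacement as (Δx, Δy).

(2.3, -2.7)

The orange cylinder was at about (2.2, 7.2) and moved to about (4.5, 4.5).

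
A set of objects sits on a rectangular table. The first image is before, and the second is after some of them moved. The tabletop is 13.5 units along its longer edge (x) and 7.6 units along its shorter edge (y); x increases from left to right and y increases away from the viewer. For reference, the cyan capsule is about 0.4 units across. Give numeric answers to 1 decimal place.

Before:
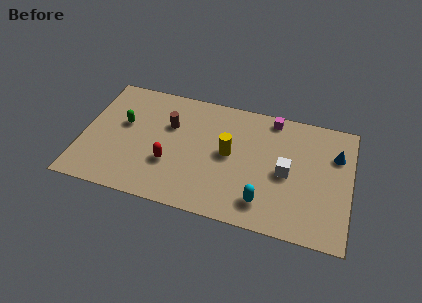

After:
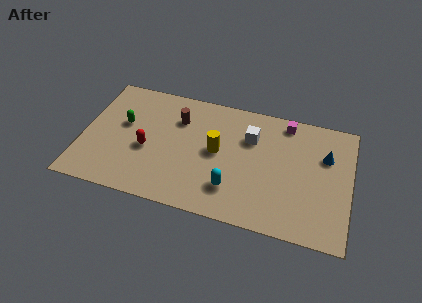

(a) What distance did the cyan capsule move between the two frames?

1.6

The cyan capsule moved from about (9.3, 1.5) to (7.7, 1.9), a distance of √(1.6² + 0.4²) ≈ 1.6.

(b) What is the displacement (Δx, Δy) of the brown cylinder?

(0.4, 0.5)

From the two frames, the brown cylinder sits at roughly (4.3, 5.0) before and (4.7, 5.5) after.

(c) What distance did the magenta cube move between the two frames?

0.7

The magenta cube moved from about (9.4, 6.8) to (10.1, 6.7), a distance of √(0.7² + 0.1²) ≈ 0.7.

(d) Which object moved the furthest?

the white cube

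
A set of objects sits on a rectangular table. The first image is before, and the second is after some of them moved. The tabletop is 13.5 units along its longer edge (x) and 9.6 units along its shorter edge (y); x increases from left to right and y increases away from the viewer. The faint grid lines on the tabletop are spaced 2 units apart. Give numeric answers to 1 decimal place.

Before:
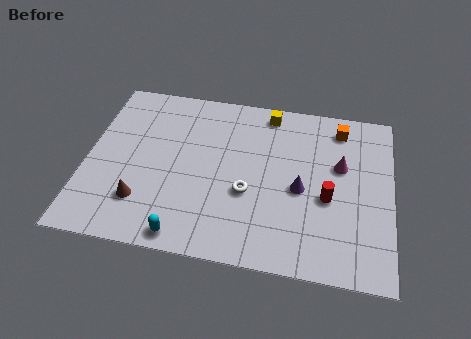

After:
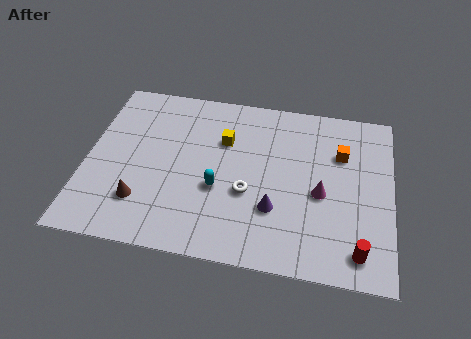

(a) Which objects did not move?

the white torus and the brown cone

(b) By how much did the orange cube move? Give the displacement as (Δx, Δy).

(0.1, -1.5)

From the two frames, the orange cube sits at roughly (11.1, 8.1) before and (11.2, 6.6) after.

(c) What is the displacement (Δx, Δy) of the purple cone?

(-1.1, -1.3)

From the two frames, the purple cone sits at roughly (9.5, 4.3) before and (8.4, 3.0) after.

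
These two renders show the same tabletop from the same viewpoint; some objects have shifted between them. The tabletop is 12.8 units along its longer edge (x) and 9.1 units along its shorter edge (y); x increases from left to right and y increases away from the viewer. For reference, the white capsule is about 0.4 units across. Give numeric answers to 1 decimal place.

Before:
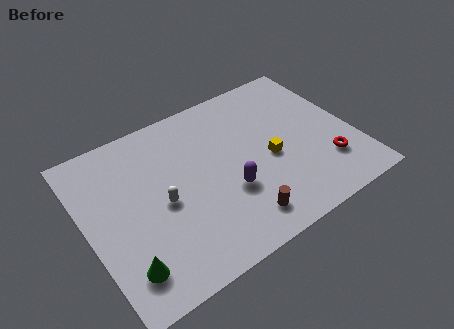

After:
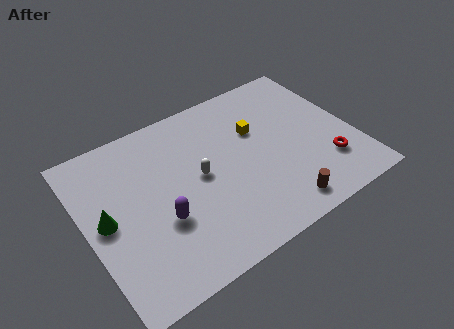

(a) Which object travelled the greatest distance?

the purple capsule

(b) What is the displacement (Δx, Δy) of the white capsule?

(1.9, 0.5)

The white capsule started near (3.5, 4.2) and ended near (5.4, 4.7).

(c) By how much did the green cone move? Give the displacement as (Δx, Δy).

(-0.4, 2.8)

The green cone started near (1.3, 1.8) and ended near (0.9, 4.6).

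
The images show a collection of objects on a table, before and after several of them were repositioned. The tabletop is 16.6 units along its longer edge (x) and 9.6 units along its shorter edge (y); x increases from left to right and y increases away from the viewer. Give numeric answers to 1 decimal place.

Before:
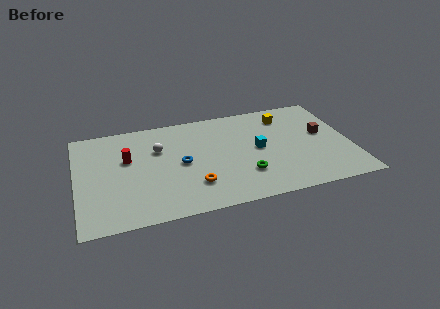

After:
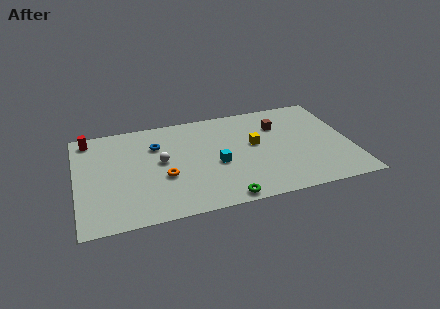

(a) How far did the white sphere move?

1.2

From (5.0, 6.4) to (5.1, 5.2), the white sphere covered √(0.1² + 1.2²) ≈ 1.2 units.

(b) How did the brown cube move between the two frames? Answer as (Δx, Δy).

(-2.6, 1.5)

From the two frames, the brown cube sits at roughly (15.0, 5.4) before and (12.4, 6.9) after.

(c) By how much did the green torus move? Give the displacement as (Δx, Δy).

(-1.4, -1.9)

The green torus was at about (10.0, 2.7) and moved to about (8.6, 0.8).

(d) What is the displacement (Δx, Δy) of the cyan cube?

(-2.6, -0.8)

From the two frames, the cyan cube sits at roughly (11.0, 4.9) before and (8.4, 4.1) after.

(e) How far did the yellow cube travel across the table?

3.1

From (12.9, 7.7) to (10.8, 5.4), the yellow cube covered √(2.1² + 2.3²) ≈ 3.1 units.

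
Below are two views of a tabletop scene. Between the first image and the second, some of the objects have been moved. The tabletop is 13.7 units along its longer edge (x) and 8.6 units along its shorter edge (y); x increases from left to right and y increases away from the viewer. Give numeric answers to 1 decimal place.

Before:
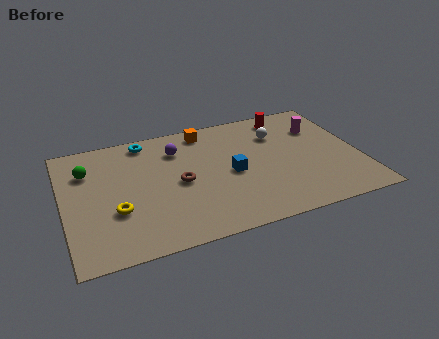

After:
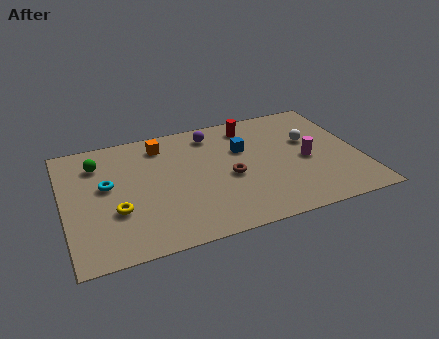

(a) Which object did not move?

the yellow torus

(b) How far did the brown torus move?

2.3

The brown torus was near (5.3, 4.1) before and (7.6, 3.8) after, so it travelled √(2.3² + 0.3²) ≈ 2.3 units.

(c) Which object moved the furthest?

the cyan torus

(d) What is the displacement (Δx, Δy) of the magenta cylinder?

(-0.9, -2.2)

The magenta cylinder was at about (12.1, 6.1) and moved to about (11.2, 3.9).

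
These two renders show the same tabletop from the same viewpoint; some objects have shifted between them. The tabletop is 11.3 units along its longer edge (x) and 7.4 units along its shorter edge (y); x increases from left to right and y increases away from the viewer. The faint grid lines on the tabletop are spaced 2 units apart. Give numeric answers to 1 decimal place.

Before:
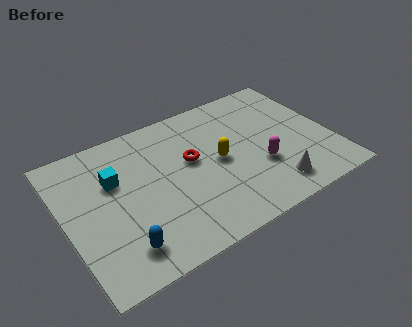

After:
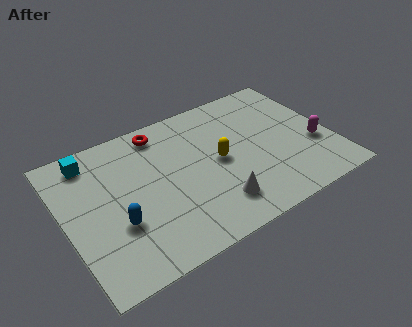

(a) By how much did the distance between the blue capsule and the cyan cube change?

+0.3

Before: roughly 3.4 units apart; after: 3.7. That's 0.3 units further apart.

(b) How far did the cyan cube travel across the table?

1.7

From (2.2, 4.8) to (1.4, 6.3), the cyan cube covered √(0.8² + 1.5²) ≈ 1.7 units.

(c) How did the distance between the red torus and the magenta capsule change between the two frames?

+3.9

They were about 3.2 units apart before and 7.1 after — 3.9 units further apart.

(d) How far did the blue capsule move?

1.2

From (2.0, 1.4) to (2.0, 2.6), the blue capsule covered √(0.0² + 1.2²) ≈ 1.2 units.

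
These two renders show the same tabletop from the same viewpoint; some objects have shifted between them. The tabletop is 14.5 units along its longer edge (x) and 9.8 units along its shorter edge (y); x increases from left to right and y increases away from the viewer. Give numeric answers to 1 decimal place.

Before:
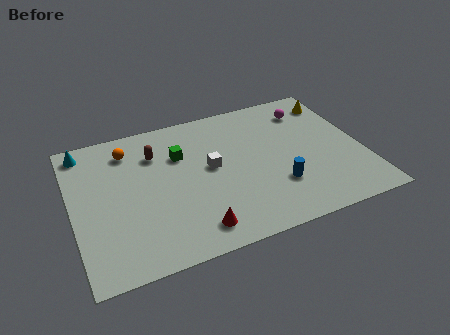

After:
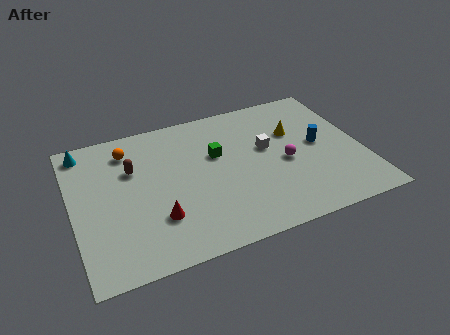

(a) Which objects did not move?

the orange sphere and the cyan cone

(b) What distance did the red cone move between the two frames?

2.1

The red cone was near (5.7, 1.5) before and (4.0, 2.8) after, so it travelled √(1.7² + 1.3²) ≈ 2.1 units.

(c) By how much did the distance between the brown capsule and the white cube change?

+3.5

Before: roughly 3.2 units apart; after: 6.7. That's 3.5 units further apart.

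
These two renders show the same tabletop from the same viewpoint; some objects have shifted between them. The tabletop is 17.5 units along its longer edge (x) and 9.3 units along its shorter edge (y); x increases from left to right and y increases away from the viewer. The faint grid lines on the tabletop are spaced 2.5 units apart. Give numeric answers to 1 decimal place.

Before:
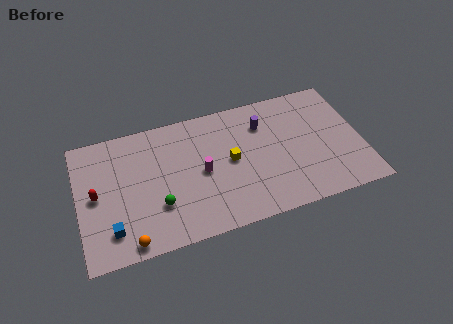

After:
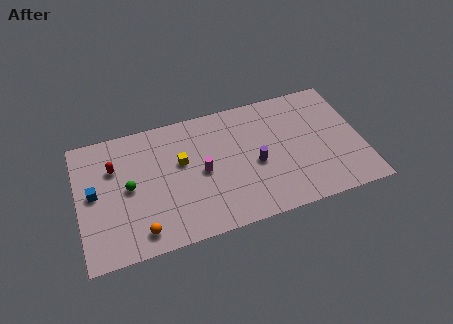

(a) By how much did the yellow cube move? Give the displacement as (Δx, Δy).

(-3.0, 0.8)

From the two frames, the yellow cube sits at roughly (9.4, 4.8) before and (6.4, 5.6) after.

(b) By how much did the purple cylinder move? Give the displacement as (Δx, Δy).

(-0.7, -2.8)

The purple cylinder was at about (11.6, 6.9) and moved to about (10.9, 4.1).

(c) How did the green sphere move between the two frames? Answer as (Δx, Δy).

(-1.7, 1.8)

From the two frames, the green sphere sits at roughly (4.8, 2.9) before and (3.1, 4.7) after.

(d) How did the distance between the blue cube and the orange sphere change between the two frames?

+2.9

They were about 1.5 units apart before and 4.4 after — 2.9 units further apart.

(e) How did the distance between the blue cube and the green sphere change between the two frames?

-0.9

They were about 3.0 units apart before and 2.1 after — 0.9 units closer together.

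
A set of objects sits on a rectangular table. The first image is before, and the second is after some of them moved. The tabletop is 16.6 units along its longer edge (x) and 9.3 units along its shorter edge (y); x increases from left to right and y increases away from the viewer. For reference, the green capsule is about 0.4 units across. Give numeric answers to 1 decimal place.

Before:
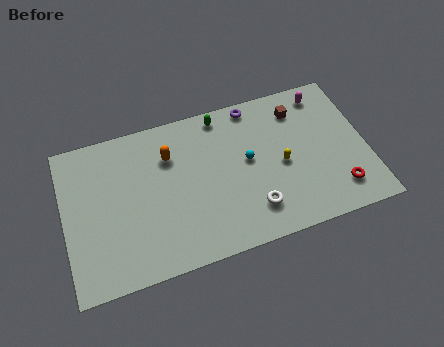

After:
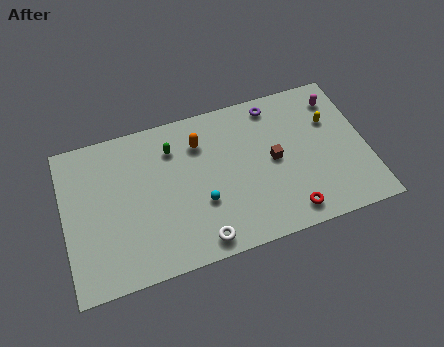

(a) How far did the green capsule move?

3.0

From (8.9, 8.3) to (6.1, 7.1), the green capsule covered √(2.8² + 1.2²) ≈ 3.0 units.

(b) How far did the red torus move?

2.9

The red torus moved from about (14.8, 1.9) to (12.0, 1.3), a distance of √(2.8² + 0.6²) ≈ 2.9.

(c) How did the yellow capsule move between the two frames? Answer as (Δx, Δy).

(2.9, 1.9)

From the two frames, the yellow capsule sits at roughly (11.9, 4.3) before and (14.8, 6.2) after.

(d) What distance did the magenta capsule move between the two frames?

0.9

From (14.6, 8.0) to (15.3, 7.5), the magenta capsule covered √(0.7² + 0.5²) ≈ 0.9 units.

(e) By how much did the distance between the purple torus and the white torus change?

+2.1

Before: roughly 6.3 units apart; after: 8.4. That's 2.1 units further apart.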